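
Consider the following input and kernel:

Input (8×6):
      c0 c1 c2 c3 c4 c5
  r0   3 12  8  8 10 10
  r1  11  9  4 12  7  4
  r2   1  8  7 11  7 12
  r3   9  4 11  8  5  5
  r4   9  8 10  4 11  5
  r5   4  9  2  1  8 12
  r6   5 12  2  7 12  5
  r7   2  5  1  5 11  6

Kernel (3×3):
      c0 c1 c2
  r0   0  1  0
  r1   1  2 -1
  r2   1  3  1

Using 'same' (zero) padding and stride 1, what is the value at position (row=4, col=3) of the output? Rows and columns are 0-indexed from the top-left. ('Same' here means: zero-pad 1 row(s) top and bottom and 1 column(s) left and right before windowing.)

The receptive field on the zero-padded input at this output position is [11 8 5 / 10 4 11 / 2 1 8]. Elementwise product with the kernel and sum: 8·1 + 10·1 + 4·2 + 11·-1 + 2·1 + 1·3 + 8·1.

28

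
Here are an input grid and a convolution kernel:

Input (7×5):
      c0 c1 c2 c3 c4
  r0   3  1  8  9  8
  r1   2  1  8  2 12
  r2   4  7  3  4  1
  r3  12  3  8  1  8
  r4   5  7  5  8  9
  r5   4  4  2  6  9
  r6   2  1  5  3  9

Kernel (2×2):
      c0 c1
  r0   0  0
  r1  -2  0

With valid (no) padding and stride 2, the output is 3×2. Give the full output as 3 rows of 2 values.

Output[0,0]: The receptive field on the input at this output position is [3 1 / 2 1]. Elementwise product with the kernel and sum: 2·-2.
Output[0,1]: The receptive field on the input at this output position is [8 9 / 8 2]. Elementwise product with the kernel and sum: 8·-2.

-4 -16
-24 -16
-8 -4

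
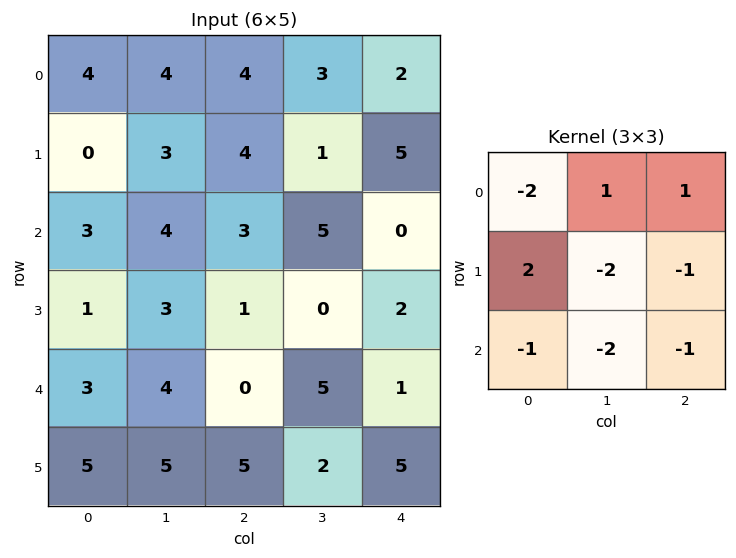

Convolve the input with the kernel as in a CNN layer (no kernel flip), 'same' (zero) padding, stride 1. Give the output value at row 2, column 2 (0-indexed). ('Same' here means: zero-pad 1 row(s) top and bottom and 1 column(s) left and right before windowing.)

The receptive field on the zero-padded input at this output position is [3 4 1 / 4 3 5 / 3 1 0]. Elementwise product with the kernel and sum: 3·-2 + 4·1 + 1·1 + 4·2 + 3·-2 + 5·-1 + 3·-1 + 1·-2 + 0·-1.

-9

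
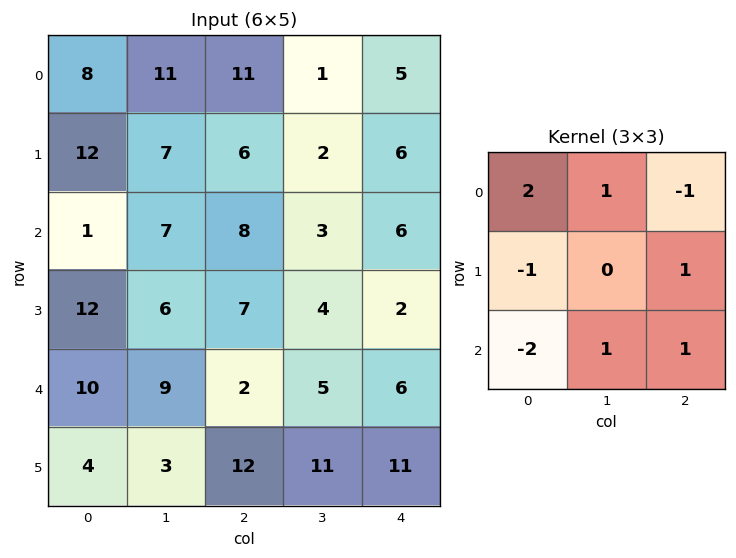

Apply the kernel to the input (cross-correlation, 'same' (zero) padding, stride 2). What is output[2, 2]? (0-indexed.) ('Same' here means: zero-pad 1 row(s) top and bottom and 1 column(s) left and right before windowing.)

-6

The receptive field on the zero-padded input at this output position is [4 2 0 / 5 6 0 / 11 11 0]. Elementwise product with the kernel and sum: 4·2 + 2·1 + 0·-1 + 5·-1 + 0·1 + 11·-2 + 11·1 + 0·1.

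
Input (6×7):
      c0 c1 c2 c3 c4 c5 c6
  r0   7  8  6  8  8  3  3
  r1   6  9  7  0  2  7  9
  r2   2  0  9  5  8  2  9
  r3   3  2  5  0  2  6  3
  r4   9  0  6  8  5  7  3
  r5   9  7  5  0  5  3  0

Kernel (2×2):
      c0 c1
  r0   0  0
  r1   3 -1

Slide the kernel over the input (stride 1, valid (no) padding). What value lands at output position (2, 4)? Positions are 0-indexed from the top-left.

0

The receptive field on the input at this output position is [8 2 / 2 6]. Elementwise product with the kernel and sum: 2·3 + 6·-1.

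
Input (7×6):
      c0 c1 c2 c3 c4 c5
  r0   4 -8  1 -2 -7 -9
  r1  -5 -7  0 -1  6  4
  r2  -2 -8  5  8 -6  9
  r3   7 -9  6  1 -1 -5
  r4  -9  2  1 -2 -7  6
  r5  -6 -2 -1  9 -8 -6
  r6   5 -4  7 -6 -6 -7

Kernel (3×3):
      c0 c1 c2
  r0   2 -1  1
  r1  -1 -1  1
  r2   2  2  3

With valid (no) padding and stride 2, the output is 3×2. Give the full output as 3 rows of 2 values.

24 12
6 -35
11 -35

Output[0,0]: The receptive field on the input at this output position is [4 -8 1 / -5 -7 0 / -2 -8 5]. Elementwise product with the kernel and sum: 4·2 + -8·-1 + 1·1 + -5·-1 + -7·-1 + 0·1 + -2·2 + -8·2 + 5·3.
Output[0,1]: The receptive field on the input at this output position is [1 -2 -7 / 0 -1 6 / 5 8 -6]. Elementwise product with the kernel and sum: 1·2 + -2·-1 + -7·1 + 0·-1 + -1·-1 + 6·1 + 5·2 + 8·2 + -6·3.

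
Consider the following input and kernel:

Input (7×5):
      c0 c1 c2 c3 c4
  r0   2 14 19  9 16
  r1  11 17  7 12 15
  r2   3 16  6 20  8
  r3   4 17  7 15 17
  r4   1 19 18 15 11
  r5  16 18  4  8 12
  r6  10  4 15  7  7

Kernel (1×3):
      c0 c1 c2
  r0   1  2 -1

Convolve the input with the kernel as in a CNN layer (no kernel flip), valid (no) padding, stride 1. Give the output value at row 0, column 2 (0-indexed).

The receptive field on the input at this output position is [19 9 16]. Elementwise product with the kernel and sum: 19·1 + 9·2 + 16·-1.

21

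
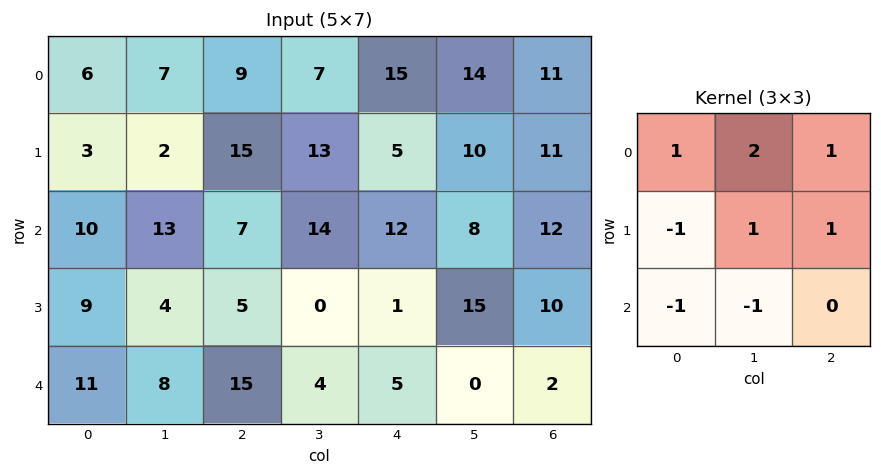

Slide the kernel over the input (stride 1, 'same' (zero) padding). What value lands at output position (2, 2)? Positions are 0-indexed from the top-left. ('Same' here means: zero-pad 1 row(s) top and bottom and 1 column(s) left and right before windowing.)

44

The receptive field on the zero-padded input at this output position is [2 15 13 / 13 7 14 / 4 5 0]. Elementwise product with the kernel and sum: 2·1 + 15·2 + 13·1 + 13·-1 + 7·1 + 14·1 + 4·-1 + 5·-1.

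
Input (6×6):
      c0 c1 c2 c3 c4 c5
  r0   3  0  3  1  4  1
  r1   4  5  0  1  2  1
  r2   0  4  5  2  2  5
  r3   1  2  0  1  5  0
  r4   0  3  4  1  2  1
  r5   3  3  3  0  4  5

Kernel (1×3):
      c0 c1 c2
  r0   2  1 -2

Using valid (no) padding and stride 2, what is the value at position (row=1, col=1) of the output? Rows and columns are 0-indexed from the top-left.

The receptive field on the input at this output position is [5 2 2]. Elementwise product with the kernel and sum: 5·2 + 2·1 + 2·-2.

8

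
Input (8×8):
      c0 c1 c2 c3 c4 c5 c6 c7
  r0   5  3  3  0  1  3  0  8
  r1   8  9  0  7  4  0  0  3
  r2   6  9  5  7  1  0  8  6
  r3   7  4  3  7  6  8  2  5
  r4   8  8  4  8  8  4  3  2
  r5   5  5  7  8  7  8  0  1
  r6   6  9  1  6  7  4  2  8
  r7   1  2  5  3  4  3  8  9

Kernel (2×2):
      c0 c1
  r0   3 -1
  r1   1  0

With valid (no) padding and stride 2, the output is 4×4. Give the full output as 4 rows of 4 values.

20 9 4 -8
16 11 9 20
21 11 27 7
10 2 21 6

Output[0,0]: The receptive field on the input at this output position is [5 3 / 8 9]. Elementwise product with the kernel and sum: 5·3 + 3·-1 + 8·1.
Output[0,1]: The receptive field on the input at this output position is [3 0 / 0 7]. Elementwise product with the kernel and sum: 3·3 + 0·-1 + 0·1.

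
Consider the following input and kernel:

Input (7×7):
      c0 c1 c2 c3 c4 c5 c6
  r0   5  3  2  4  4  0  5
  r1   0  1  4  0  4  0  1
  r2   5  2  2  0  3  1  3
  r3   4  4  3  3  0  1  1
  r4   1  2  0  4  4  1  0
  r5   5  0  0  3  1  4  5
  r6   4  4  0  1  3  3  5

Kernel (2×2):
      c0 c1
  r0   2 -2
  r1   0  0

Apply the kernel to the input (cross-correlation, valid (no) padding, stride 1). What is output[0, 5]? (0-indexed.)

The receptive field on the input at this output position is [0 5 / 0 1]. Elementwise product with the kernel and sum: 0·2 + 5·-2.

-10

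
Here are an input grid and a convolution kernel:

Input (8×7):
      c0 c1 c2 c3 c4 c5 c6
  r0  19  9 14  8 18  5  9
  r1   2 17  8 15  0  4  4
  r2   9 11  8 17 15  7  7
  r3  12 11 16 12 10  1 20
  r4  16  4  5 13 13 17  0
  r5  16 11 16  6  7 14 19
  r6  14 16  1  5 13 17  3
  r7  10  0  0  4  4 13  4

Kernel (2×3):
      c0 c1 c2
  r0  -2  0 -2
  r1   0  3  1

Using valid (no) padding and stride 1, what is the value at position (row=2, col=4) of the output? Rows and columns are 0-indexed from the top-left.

The receptive field on the input at this output position is [15 7 7 / 10 1 20]. Elementwise product with the kernel and sum: 15·-2 + 7·-2 + 1·3 + 20·1.

-21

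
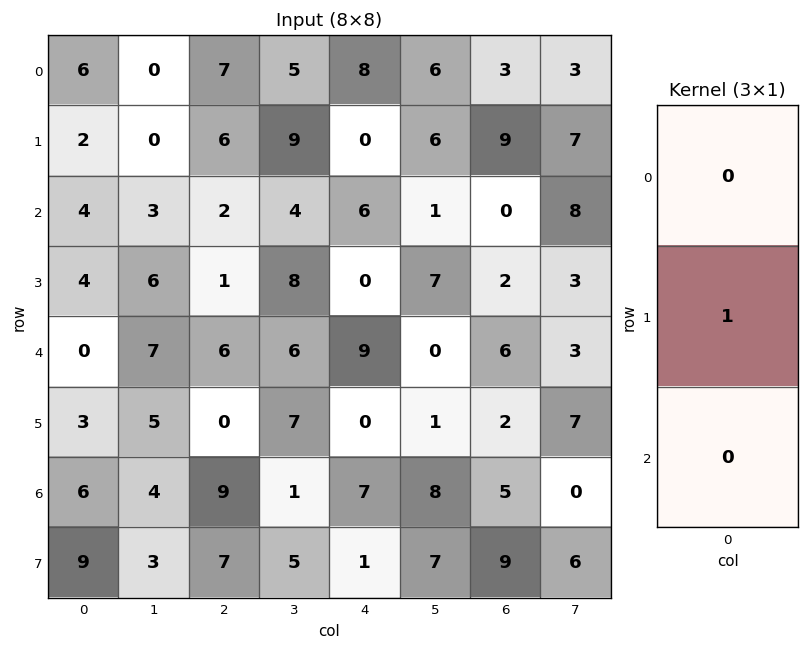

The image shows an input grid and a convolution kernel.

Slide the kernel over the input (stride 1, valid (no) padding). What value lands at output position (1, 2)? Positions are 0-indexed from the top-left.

2

The receptive field on the input at this output position is [6 / 2 / 1]. Elementwise product with the kernel and sum: 2·1.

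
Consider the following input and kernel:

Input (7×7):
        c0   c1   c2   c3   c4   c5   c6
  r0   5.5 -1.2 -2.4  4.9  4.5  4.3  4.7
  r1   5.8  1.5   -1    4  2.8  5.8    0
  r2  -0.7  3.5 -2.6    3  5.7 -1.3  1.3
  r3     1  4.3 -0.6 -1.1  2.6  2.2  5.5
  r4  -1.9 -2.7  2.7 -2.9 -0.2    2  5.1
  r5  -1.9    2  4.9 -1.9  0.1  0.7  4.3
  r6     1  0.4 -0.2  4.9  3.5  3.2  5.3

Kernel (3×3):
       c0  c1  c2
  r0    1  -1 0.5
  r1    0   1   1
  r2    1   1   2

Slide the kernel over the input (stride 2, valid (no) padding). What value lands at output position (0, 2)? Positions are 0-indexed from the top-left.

The receptive field on the input at this output position is [4.5 4.3 4.7 / 2.8 5.8 0 / 5.7 -1.3 1.3]. Elementwise product with the kernel and sum: 4.5·1 + 4.3·-1 + 4.7·0.5 + 5.8·1 + 0·1 + 5.7·1 + -1.3·1 + 1.3·2.

15.35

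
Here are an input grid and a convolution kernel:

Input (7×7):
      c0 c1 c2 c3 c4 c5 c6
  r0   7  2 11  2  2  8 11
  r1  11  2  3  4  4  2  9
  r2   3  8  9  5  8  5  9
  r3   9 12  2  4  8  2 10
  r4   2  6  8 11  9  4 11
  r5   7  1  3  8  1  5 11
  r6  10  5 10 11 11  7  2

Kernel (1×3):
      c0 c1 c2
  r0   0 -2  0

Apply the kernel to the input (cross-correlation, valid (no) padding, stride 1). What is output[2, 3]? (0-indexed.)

The receptive field on the input at this output position is [5 8 5]. Elementwise product with the kernel and sum: 8·-2.

-16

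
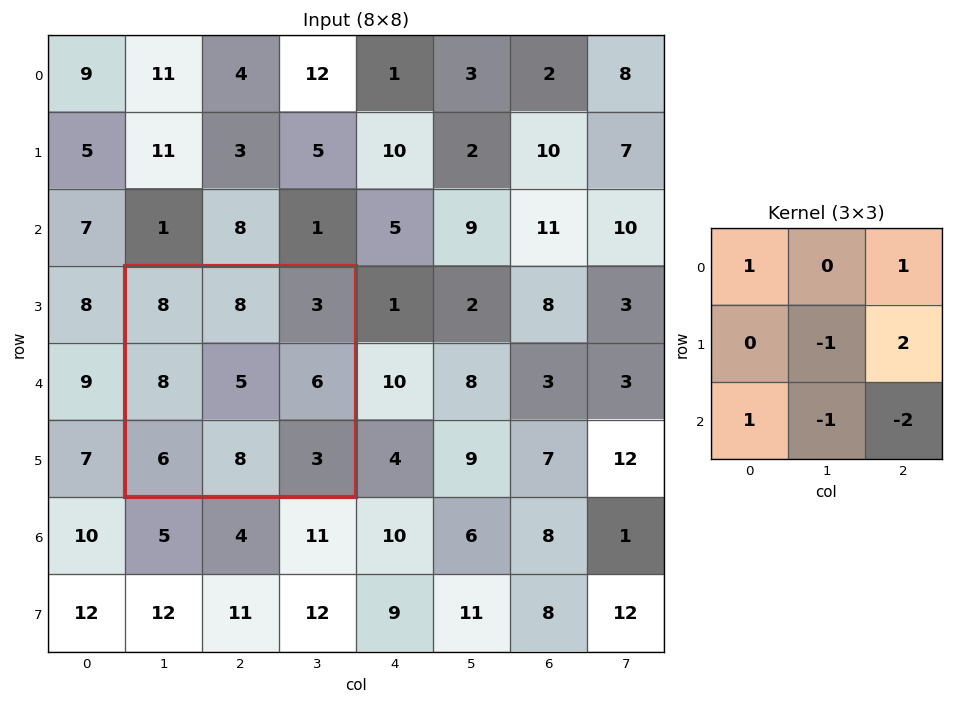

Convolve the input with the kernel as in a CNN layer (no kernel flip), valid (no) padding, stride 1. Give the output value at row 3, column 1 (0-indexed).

The receptive field on the input at this output position is [8 8 3 / 8 5 6 / 6 8 3]. Elementwise product with the kernel and sum: 8·1 + 3·1 + 5·-1 + 6·2 + 6·1 + 8·-1 + 3·-2.

10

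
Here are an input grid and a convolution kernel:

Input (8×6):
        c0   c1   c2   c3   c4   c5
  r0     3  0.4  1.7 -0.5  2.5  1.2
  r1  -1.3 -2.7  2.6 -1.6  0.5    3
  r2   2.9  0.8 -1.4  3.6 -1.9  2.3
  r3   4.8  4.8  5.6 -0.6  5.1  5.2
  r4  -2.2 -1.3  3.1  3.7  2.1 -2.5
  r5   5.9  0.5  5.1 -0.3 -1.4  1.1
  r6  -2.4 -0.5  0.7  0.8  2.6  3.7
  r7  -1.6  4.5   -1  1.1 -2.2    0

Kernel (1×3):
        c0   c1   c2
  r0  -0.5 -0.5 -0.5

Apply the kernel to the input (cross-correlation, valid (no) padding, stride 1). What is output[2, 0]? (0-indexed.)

The receptive field on the input at this output position is [2.9 0.8 -1.4]. Elementwise product with the kernel and sum: 2.9·-0.5 + 0.8·-0.5 + -1.4·-0.5.

-1.15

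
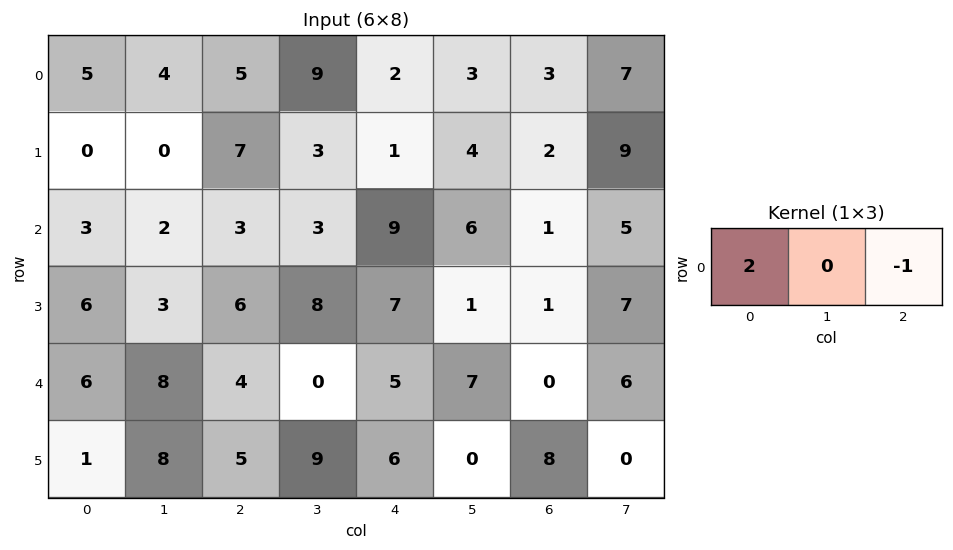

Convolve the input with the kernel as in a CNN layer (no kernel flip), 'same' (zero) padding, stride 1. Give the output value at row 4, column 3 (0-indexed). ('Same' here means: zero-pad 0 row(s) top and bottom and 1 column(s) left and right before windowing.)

The receptive field on the zero-padded input at this output position is [4 0 5]. Elementwise product with the kernel and sum: 4·2 + 5·-1.

3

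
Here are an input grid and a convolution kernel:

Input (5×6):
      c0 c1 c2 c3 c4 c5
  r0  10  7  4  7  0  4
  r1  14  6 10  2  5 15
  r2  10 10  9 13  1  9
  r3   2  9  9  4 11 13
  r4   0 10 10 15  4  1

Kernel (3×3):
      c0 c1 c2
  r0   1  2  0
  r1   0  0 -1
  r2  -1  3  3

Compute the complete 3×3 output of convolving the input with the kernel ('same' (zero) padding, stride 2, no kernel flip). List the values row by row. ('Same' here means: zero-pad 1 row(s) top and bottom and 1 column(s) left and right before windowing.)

Output[0,0]: The receptive field on the zero-padded input at this output position is [0 0 0 / 0 10 7 / 0 14 6]. Elementwise product with the kernel and sum: 0·1 + 0·2 + 7·-1 + 0·-1 + 14·3 + 6·3.
Output[0,1]: The receptive field on the zero-padded input at this output position is [0 0 0 / 7 4 7 / 6 10 2]. Elementwise product with the kernel and sum: 0·1 + 0·2 + 7·-1 + 6·-1 + 10·3 + 2·3.

53 23 54
51 43 71
-6 12 25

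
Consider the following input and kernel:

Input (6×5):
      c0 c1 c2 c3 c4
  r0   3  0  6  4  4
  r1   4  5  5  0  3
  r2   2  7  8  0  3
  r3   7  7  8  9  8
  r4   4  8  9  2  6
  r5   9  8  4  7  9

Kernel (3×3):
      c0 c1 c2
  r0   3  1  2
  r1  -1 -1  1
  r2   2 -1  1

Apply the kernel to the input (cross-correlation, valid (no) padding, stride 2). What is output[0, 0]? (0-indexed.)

22

The receptive field on the input at this output position is [3 0 6 / 4 5 5 / 2 7 8]. Elementwise product with the kernel and sum: 3·3 + 0·1 + 6·2 + 4·-1 + 5·-1 + 5·1 + 2·2 + 7·-1 + 8·1.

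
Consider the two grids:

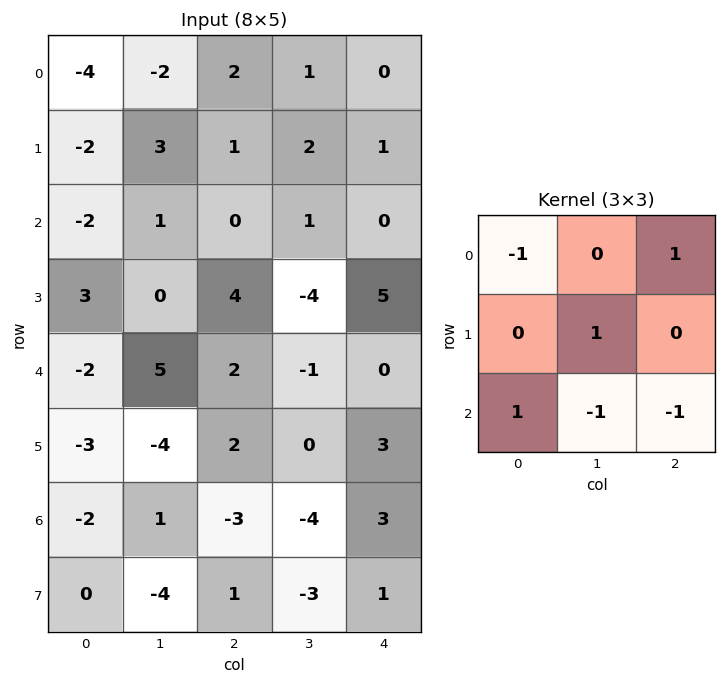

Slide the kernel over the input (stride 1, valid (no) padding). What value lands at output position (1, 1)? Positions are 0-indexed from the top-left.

-1

The receptive field on the input at this output position is [3 1 2 / 1 0 1 / 0 4 -4]. Elementwise product with the kernel and sum: 3·-1 + 2·1 + 0·1 + 0·1 + 4·-1 + -4·-1.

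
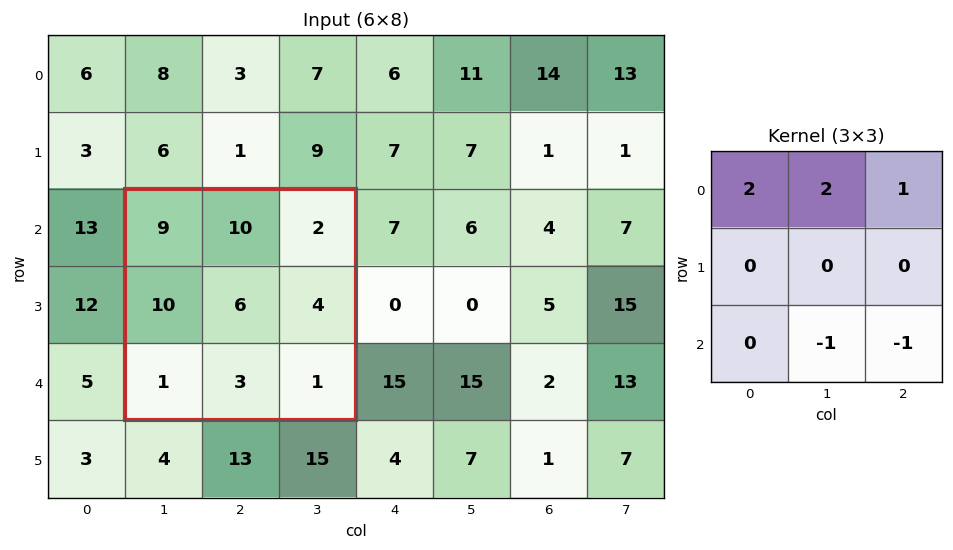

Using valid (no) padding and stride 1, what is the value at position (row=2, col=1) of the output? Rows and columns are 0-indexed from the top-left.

The receptive field on the input at this output position is [9 10 2 / 10 6 4 / 1 3 1]. Elementwise product with the kernel and sum: 9·2 + 10·2 + 2·1 + 3·-1 + 1·-1.

36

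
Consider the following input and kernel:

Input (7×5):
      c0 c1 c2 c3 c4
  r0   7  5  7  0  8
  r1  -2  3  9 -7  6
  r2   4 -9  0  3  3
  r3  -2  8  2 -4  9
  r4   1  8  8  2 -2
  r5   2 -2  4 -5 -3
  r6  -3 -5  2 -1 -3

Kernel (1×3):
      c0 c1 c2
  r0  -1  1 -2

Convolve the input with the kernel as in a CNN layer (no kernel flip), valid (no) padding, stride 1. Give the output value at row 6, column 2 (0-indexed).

3

The receptive field on the input at this output position is [2 -1 -3]. Elementwise product with the kernel and sum: 2·-1 + -1·1 + -3·-2.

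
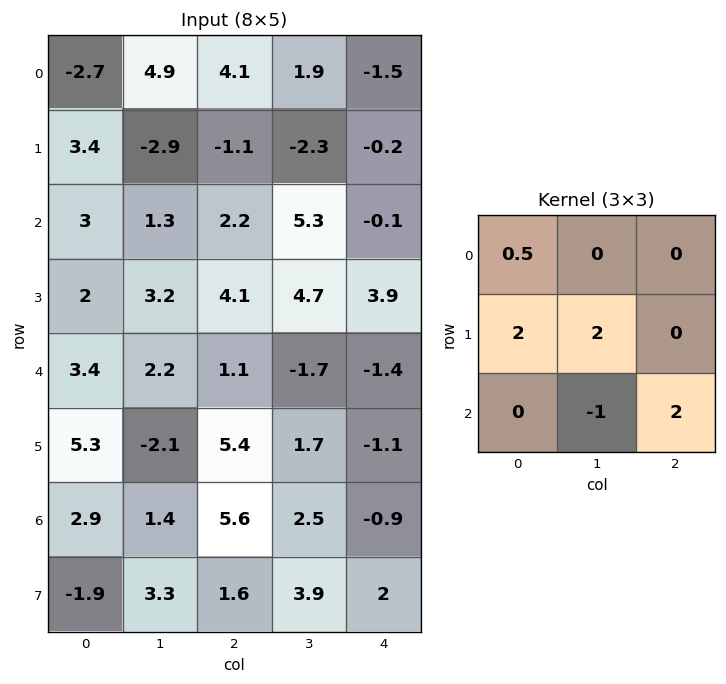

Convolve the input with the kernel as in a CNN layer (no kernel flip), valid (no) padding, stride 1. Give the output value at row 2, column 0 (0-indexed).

11.9

The receptive field on the input at this output position is [3 1.3 2.2 / 2 3.2 4.1 / 3.4 2.2 1.1]. Elementwise product with the kernel and sum: 3·0.5 + 2·2 + 3.2·2 + 2.2·-1 + 1.1·2.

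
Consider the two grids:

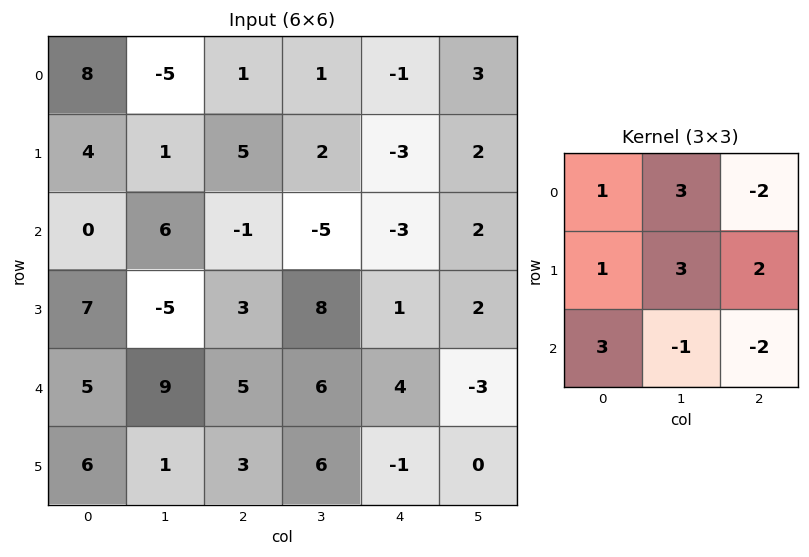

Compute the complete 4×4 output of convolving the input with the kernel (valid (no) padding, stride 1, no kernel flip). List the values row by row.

4 45 19 -27
33 -29 -6 -2
14 43 20 17
39 12 61 38

Output[0,0]: The receptive field on the input at this output position is [8 -5 1 / 4 1 5 / 0 6 -1]. Elementwise product with the kernel and sum: 8·1 + -5·3 + 1·-2 + 4·1 + 1·3 + 5·2 + 0·3 + 6·-1 + -1·-2.
Output[0,1]: The receptive field on the input at this output position is [-5 1 1 / 1 5 2 / 6 -1 -5]. Elementwise product with the kernel and sum: -5·1 + 1·3 + 1·-2 + 1·1 + 5·3 + 2·2 + 6·3 + -1·-1 + -5·-2.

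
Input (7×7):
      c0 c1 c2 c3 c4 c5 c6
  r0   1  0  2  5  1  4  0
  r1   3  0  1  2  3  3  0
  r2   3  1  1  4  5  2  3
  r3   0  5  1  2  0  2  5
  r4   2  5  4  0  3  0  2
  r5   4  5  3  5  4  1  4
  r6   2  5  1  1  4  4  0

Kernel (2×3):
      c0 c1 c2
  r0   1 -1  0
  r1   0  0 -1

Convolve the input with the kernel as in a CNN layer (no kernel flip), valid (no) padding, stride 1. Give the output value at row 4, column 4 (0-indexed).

The receptive field on the input at this output position is [3 0 2 / 4 1 4]. Elementwise product with the kernel and sum: 3·1 + 0·-1 + 4·-1.

-1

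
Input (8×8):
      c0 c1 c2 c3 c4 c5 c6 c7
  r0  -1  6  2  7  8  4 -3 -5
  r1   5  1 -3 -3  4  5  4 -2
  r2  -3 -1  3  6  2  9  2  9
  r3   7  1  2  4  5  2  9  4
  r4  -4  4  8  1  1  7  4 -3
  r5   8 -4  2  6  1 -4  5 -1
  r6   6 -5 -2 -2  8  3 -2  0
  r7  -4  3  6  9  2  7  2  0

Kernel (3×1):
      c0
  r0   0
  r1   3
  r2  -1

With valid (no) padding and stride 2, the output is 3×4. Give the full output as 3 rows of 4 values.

18 -12 10 10
25 -2 14 23
18 8 -5 17

Output[0,0]: The receptive field on the input at this output position is [-1 / 5 / -3]. Elementwise product with the kernel and sum: 5·3 + -3·-1.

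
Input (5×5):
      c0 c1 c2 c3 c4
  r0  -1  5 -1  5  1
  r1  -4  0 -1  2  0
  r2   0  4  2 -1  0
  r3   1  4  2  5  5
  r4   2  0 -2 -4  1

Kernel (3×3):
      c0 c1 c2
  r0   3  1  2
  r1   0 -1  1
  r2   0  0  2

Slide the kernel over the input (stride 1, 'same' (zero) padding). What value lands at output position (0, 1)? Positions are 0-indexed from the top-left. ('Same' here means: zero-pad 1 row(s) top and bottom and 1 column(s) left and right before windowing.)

-8

The receptive field on the zero-padded input at this output position is [0 0 0 / -1 5 -1 / -4 0 -1]. Elementwise product with the kernel and sum: 0·3 + 0·1 + 0·2 + 5·-1 + -1·1 + -1·2.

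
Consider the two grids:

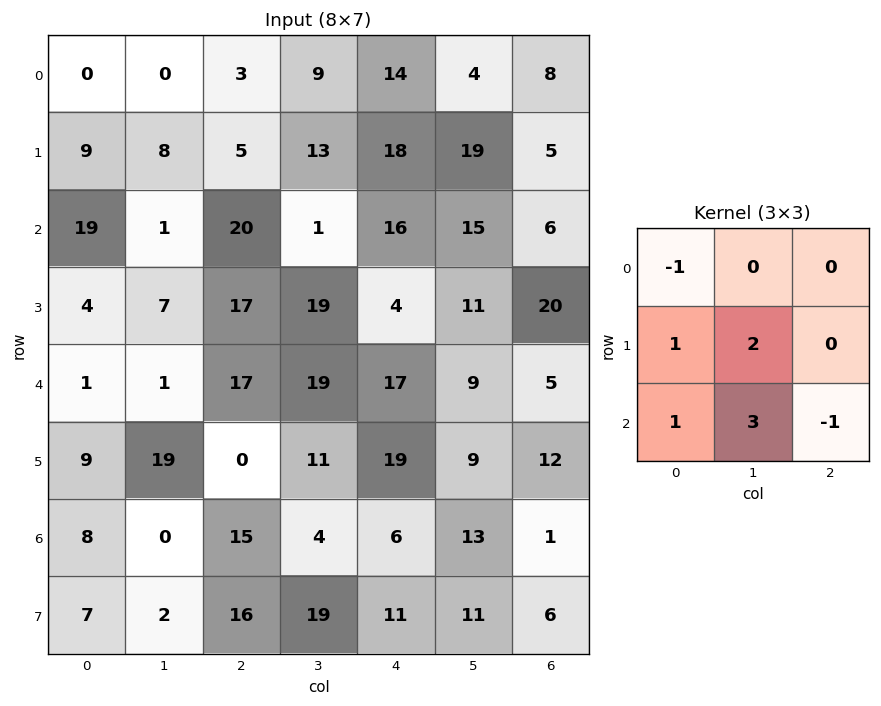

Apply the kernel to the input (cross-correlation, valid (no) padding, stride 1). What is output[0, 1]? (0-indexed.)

78

The receptive field on the input at this output position is [0 3 9 / 8 5 13 / 1 20 1]. Elementwise product with the kernel and sum: 0·-1 + 8·1 + 5·2 + 1·1 + 20·3 + 1·-1.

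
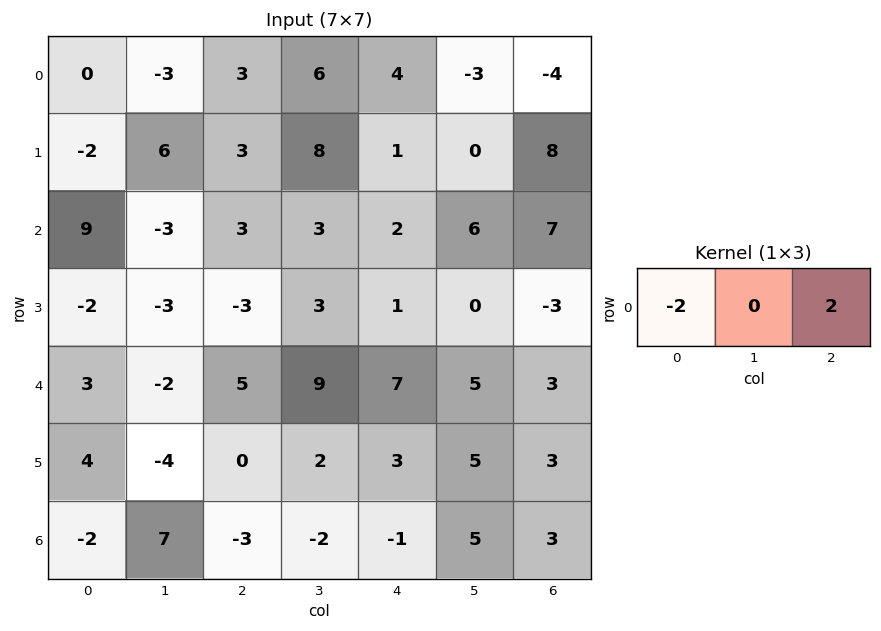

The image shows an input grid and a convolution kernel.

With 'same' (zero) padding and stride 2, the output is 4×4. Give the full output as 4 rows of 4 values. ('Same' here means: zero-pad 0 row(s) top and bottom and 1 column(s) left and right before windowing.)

-6 18 -18 6
-6 12 6 -12
-4 22 -8 -10
14 -18 14 -10

Output[0,0]: The receptive field on the zero-padded input at this output position is [0 0 -3]. Elementwise product with the kernel and sum: 0·-2 + -3·2.
Output[0,1]: The receptive field on the zero-padded input at this output position is [-3 3 6]. Elementwise product with the kernel and sum: -3·-2 + 6·2.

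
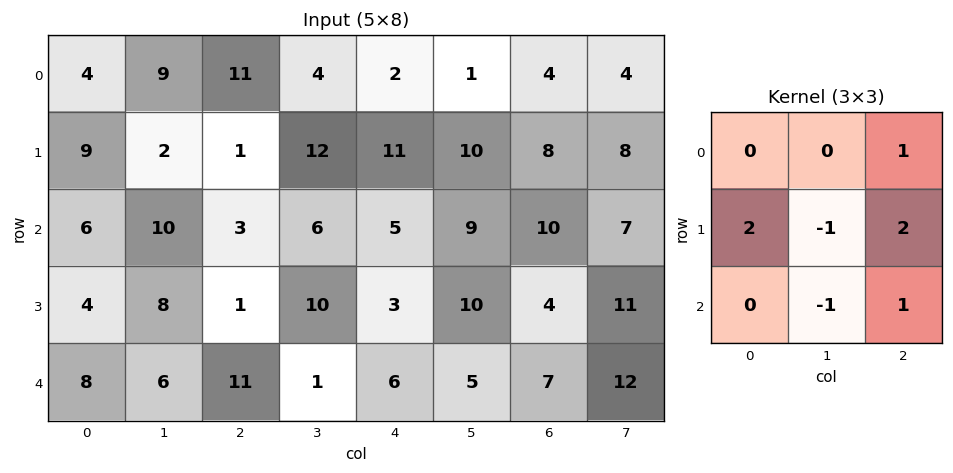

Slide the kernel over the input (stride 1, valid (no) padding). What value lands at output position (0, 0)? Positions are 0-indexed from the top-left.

The receptive field on the input at this output position is [4 9 11 / 9 2 1 / 6 10 3]. Elementwise product with the kernel and sum: 11·1 + 9·2 + 2·-1 + 1·2 + 10·-1 + 3·1.

22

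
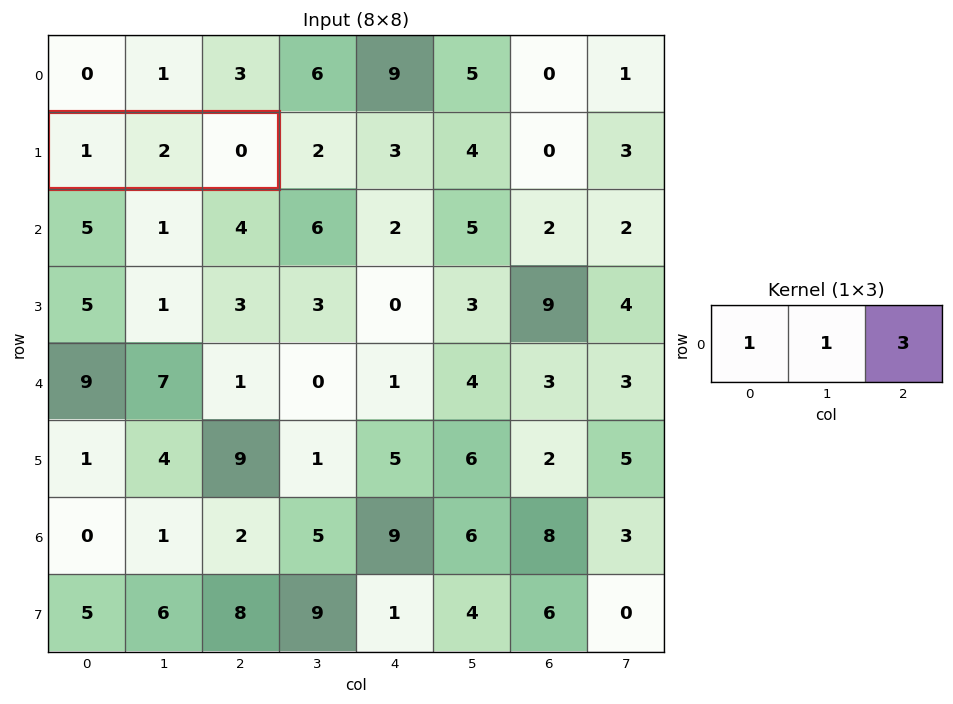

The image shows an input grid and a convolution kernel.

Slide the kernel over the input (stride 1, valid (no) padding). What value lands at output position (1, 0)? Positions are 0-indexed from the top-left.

The receptive field on the input at this output position is [1 2 0]. Elementwise product with the kernel and sum: 1·1 + 2·1 + 0·3.

3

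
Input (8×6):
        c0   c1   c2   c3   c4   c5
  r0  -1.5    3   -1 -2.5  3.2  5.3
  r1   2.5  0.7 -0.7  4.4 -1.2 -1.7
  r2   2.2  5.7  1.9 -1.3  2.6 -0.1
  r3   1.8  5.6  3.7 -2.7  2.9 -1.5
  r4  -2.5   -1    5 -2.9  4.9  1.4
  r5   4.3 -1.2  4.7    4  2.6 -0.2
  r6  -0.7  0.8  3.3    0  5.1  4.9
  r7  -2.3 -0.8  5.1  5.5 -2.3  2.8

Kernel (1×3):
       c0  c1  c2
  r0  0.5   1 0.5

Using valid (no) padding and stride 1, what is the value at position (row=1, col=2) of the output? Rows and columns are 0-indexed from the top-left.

The receptive field on the input at this output position is [-0.7 4.4 -1.2]. Elementwise product with the kernel and sum: -0.7·0.5 + 4.4·1 + -1.2·0.5.

3.45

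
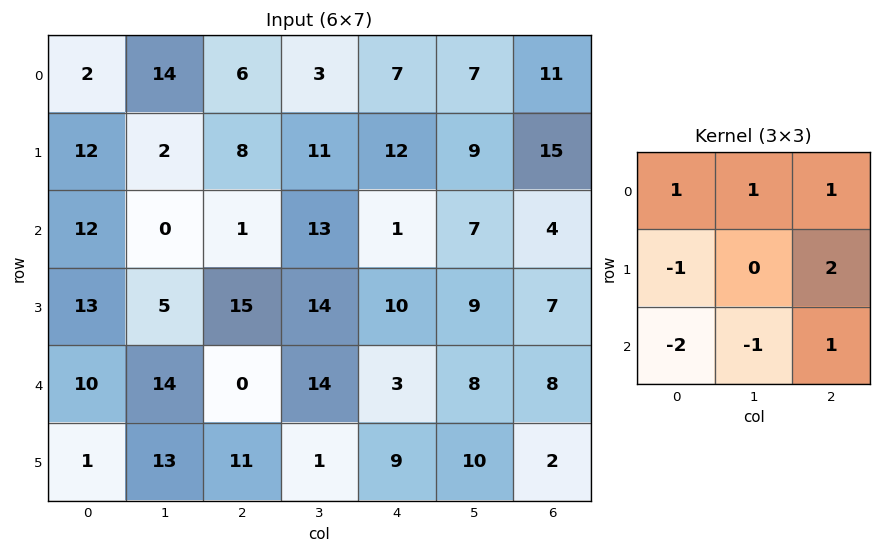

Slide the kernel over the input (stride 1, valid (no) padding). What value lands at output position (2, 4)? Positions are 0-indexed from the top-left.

10

The receptive field on the input at this output position is [1 7 4 / 10 9 7 / 3 8 8]. Elementwise product with the kernel and sum: 1·1 + 7·1 + 4·1 + 10·-1 + 7·2 + 3·-2 + 8·-1 + 8·1.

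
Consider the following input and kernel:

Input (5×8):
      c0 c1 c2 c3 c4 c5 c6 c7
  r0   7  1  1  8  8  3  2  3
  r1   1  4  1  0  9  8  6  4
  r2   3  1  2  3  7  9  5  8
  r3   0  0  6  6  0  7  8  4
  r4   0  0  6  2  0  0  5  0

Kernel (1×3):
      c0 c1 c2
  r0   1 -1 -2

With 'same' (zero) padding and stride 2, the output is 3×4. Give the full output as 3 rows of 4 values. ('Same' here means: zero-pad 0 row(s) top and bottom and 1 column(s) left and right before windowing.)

Output[0,0]: The receptive field on the zero-padded input at this output position is [0 7 1]. Elementwise product with the kernel and sum: 0·1 + 7·-1 + 1·-2.

-9 -16 -6 -5
-5 -7 -22 -12
0 -10 2 -5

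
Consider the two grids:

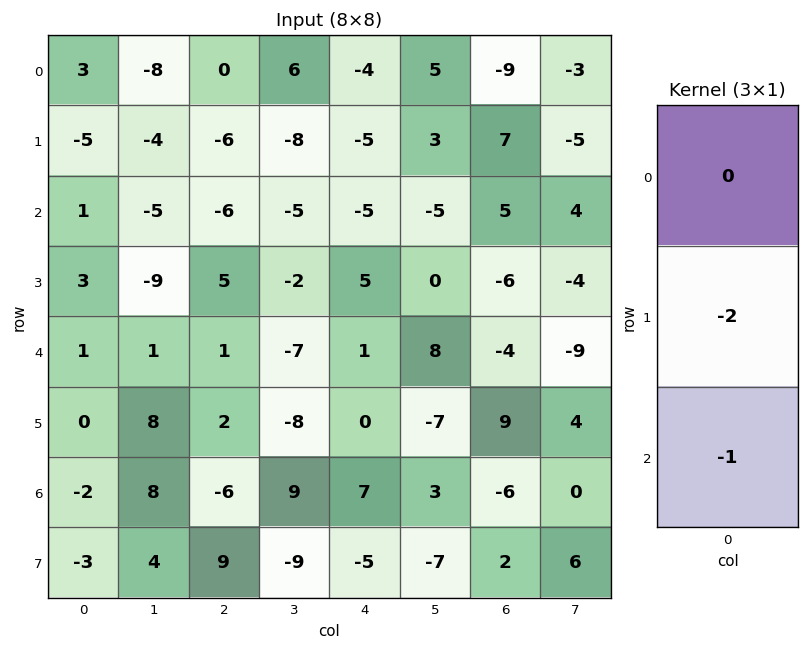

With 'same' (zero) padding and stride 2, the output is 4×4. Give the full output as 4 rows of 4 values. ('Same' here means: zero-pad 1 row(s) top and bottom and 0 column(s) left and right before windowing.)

Output[0,0]: The receptive field on the zero-padded input at this output position is [0 / 3 / -5]. Elementwise product with the kernel and sum: 3·-2 + -5·-1.

-1 6 13 11
-5 7 5 -4
-2 -4 -2 -1
7 3 -9 10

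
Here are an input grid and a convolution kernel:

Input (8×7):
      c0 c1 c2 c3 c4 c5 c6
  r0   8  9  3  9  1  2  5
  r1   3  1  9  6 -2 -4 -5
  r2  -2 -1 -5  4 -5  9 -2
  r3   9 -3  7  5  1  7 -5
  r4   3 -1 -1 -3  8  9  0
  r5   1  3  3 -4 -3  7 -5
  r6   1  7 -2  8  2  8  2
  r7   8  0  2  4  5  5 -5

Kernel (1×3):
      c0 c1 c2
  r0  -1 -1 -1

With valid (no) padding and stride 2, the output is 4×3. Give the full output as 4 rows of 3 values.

Output[0,0]: The receptive field on the input at this output position is [8 9 3]. Elementwise product with the kernel and sum: 8·-1 + 9·-1 + 3·-1.

-20 -13 -8
8 6 -2
-1 -4 -17
-6 -8 -12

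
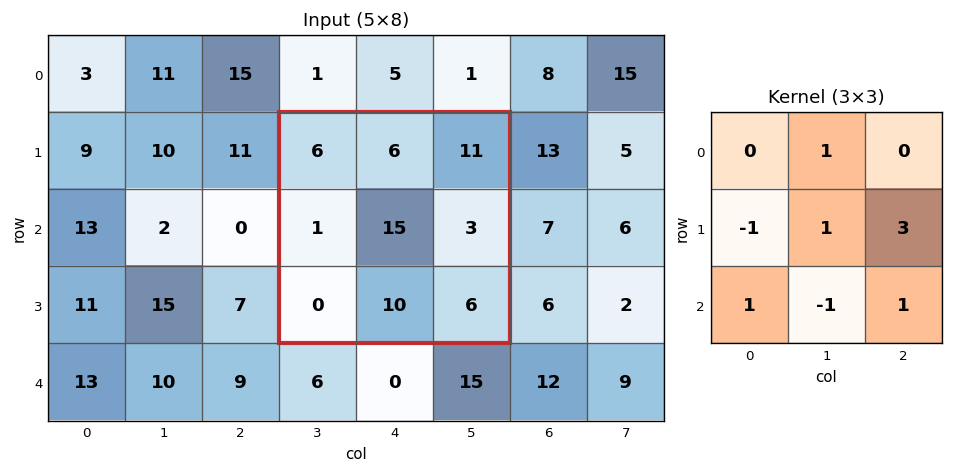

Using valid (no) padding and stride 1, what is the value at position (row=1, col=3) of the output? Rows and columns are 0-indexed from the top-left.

The receptive field on the input at this output position is [6 6 11 / 1 15 3 / 0 10 6]. Elementwise product with the kernel and sum: 6·1 + 1·-1 + 15·1 + 3·3 + 0·1 + 10·-1 + 6·1.

25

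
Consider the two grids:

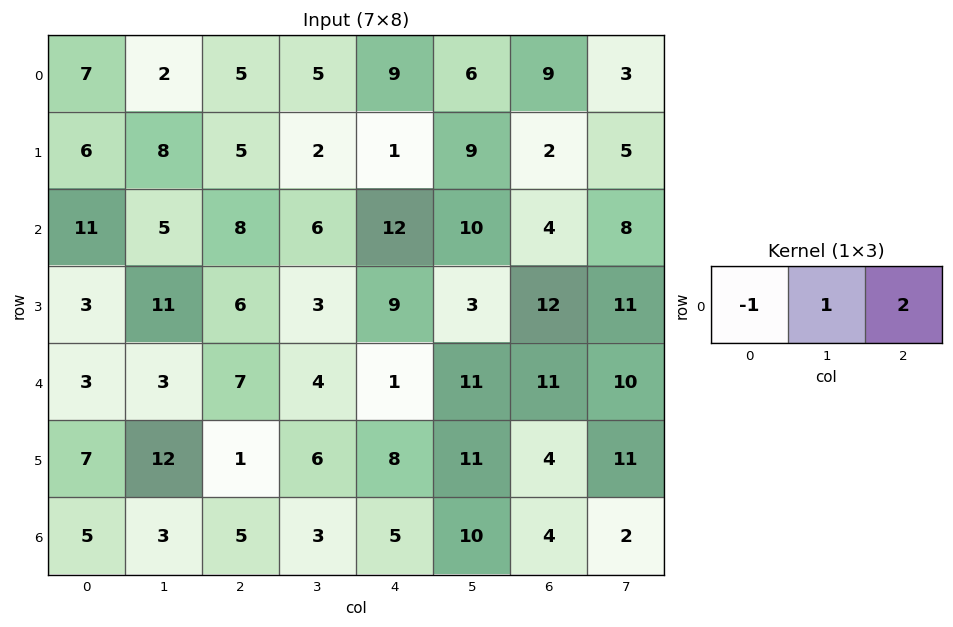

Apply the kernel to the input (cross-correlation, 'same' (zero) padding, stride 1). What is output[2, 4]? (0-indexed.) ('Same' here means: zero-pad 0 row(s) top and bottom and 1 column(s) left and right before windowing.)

26

The receptive field on the zero-padded input at this output position is [6 12 10]. Elementwise product with the kernel and sum: 6·-1 + 12·1 + 10·2.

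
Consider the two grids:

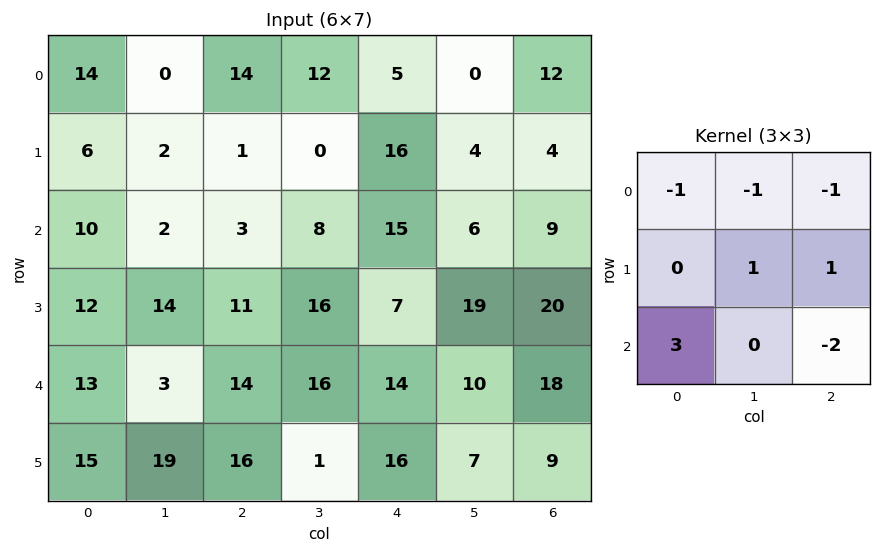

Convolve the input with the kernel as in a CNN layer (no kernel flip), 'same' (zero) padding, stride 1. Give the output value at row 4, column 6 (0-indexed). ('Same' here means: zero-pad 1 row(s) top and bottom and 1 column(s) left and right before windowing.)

0

The receptive field on the zero-padded input at this output position is [19 20 0 / 10 18 0 / 7 9 0]. Elementwise product with the kernel and sum: 19·-1 + 20·-1 + 0·-1 + 18·1 + 0·1 + 7·3 + 0·-2.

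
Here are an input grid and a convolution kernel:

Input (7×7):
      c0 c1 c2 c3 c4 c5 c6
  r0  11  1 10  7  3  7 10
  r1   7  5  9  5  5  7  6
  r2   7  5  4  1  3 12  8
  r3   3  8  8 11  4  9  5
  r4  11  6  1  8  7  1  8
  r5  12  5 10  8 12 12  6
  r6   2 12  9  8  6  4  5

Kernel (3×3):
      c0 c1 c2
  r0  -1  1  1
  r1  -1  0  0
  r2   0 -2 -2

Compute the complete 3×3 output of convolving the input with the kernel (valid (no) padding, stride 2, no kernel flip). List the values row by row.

Output[0,0]: The receptive field on the input at this output position is [11 1 10 / 7 5 9 / 7 5 4]. Elementwise product with the kernel and sum: 11·-1 + 1·1 + 10·1 + 7·-1 + 5·-2 + 4·-2.
Output[0,1]: The receptive field on the input at this output position is [10 7 3 / 9 5 5 / 4 1 3]. Elementwise product with the kernel and sum: 10·-1 + 7·1 + 3·1 + 9·-1 + 1·-2 + 3·-2.

-25 -17 -31
-15 -38 -5
-58 -24 -28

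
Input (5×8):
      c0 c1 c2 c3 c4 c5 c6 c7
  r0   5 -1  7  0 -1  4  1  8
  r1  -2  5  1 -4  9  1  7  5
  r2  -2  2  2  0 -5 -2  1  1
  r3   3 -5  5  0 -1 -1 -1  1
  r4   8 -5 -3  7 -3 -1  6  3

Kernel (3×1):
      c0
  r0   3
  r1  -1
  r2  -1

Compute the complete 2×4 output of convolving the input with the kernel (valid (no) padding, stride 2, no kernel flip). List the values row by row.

19 18 -7 -5
-17 4 -11 -2

Output[0,0]: The receptive field on the input at this output position is [5 / -2 / -2]. Elementwise product with the kernel and sum: 5·3 + -2·-1 + -2·-1.
Output[0,1]: The receptive field on the input at this output position is [7 / 1 / 2]. Elementwise product with the kernel and sum: 7·3 + 1·-1 + 2·-1.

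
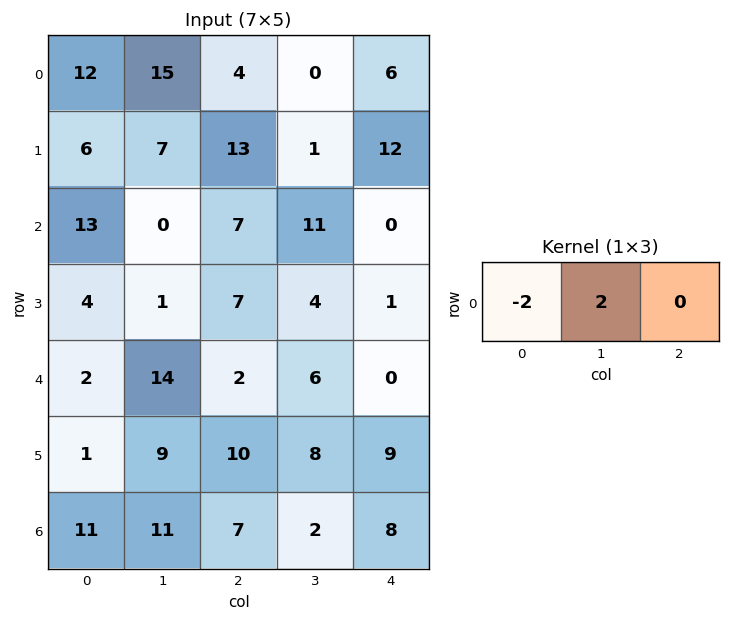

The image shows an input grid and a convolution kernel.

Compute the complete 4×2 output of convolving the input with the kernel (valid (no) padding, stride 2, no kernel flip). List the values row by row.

Output[0,0]: The receptive field on the input at this output position is [12 15 4]. Elementwise product with the kernel and sum: 12·-2 + 15·2.
Output[0,1]: The receptive field on the input at this output position is [4 0 6]. Elementwise product with the kernel and sum: 4·-2 + 0·2.

6 -8
-26 8
24 8
0 -10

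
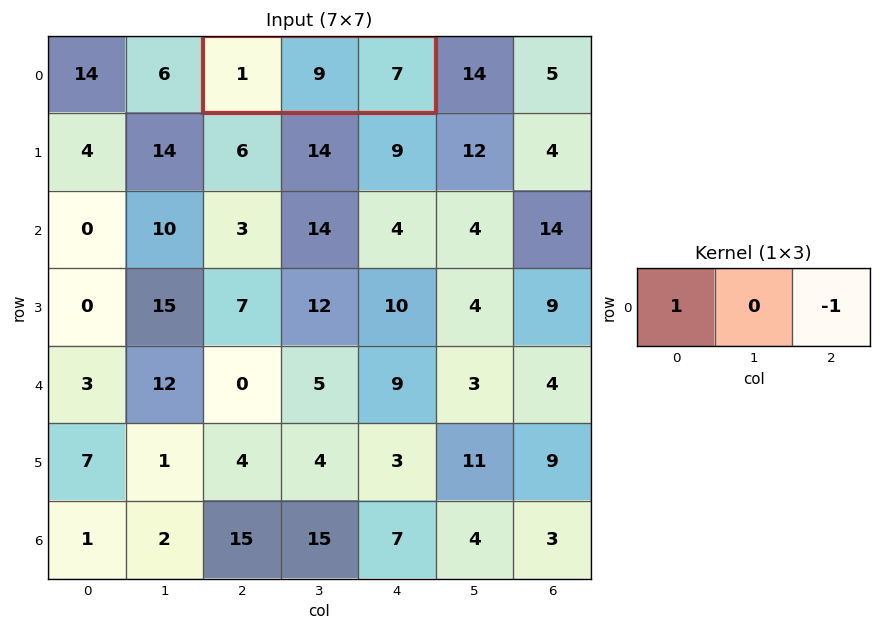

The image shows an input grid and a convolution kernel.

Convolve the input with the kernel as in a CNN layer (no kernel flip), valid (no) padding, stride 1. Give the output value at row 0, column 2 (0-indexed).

-6

The receptive field on the input at this output position is [1 9 7]. Elementwise product with the kernel and sum: 1·1 + 7·-1.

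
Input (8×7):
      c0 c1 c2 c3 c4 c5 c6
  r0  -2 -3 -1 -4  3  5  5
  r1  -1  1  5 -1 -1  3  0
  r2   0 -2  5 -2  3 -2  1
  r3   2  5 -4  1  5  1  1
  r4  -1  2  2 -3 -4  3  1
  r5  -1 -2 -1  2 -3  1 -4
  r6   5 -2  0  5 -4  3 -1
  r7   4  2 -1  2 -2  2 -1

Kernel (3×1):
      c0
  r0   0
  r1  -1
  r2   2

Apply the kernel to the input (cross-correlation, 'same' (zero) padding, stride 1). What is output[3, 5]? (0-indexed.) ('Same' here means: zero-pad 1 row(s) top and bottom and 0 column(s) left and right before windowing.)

The receptive field on the zero-padded input at this output position is [-2 / 1 / 3]. Elementwise product with the kernel and sum: 1·-1 + 3·2.

5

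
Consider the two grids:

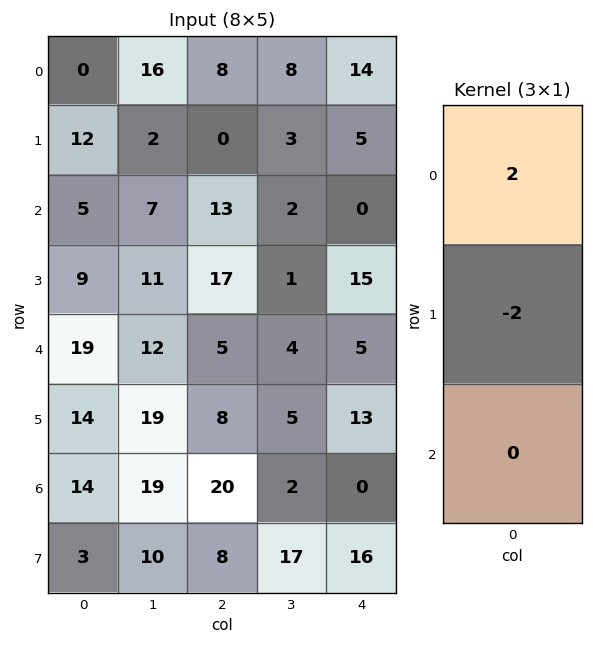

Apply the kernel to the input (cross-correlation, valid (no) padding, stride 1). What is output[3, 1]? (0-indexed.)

-2

The receptive field on the input at this output position is [11 / 12 / 19]. Elementwise product with the kernel and sum: 11·2 + 12·-2.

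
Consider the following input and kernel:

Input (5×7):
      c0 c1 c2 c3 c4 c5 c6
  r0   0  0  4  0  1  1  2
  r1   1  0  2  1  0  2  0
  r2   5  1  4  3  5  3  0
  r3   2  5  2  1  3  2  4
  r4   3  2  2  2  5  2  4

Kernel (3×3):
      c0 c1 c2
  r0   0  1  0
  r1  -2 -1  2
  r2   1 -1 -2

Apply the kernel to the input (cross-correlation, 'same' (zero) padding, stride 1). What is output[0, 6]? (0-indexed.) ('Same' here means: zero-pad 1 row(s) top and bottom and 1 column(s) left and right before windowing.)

The receptive field on the zero-padded input at this output position is [0 0 0 / 1 2 0 / 2 0 0]. Elementwise product with the kernel and sum: 0·1 + 1·-2 + 2·-1 + 0·2 + 2·1 + 0·-1 + 0·-2.

-2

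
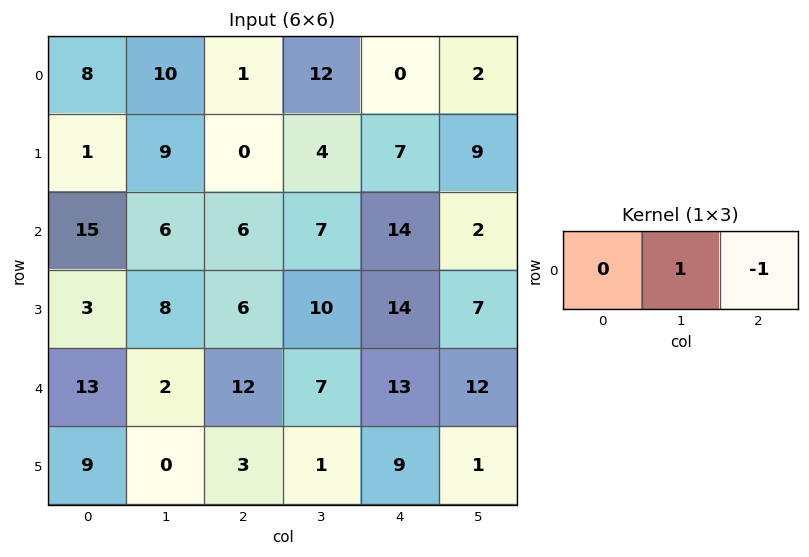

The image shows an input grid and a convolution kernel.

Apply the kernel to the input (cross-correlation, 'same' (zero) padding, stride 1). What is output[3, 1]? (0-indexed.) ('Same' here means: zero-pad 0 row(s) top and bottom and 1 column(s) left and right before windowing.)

2

The receptive field on the zero-padded input at this output position is [3 8 6]. Elementwise product with the kernel and sum: 8·1 + 6·-1.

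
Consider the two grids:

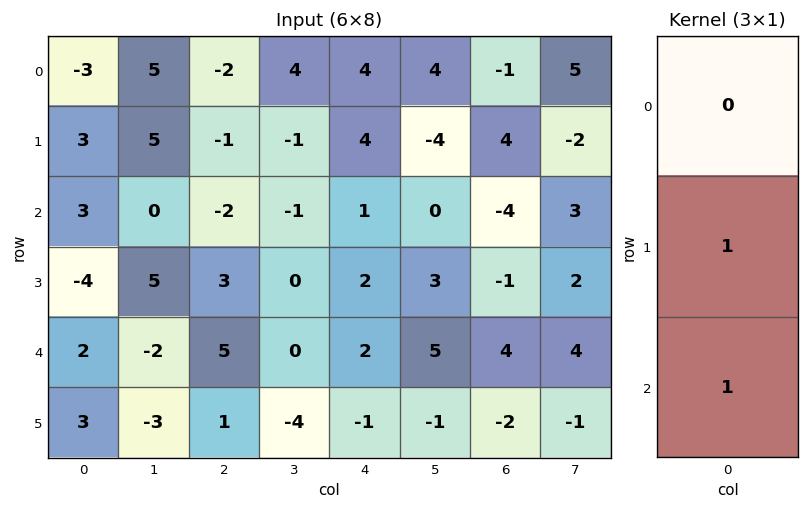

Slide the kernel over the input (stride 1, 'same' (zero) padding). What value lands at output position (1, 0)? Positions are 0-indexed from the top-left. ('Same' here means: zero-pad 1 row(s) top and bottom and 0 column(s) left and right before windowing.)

The receptive field on the zero-padded input at this output position is [-3 / 3 / 3]. Elementwise product with the kernel and sum: 3·1 + 3·1.

6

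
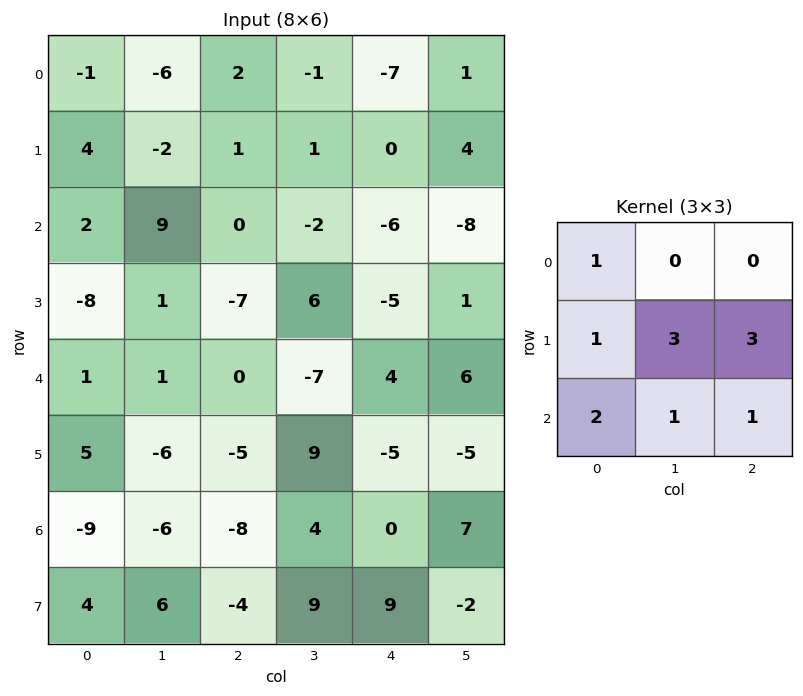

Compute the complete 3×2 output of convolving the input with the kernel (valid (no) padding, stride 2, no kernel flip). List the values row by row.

13 -2
-21 -7
-59 -5

Output[0,0]: The receptive field on the input at this output position is [-1 -6 2 / 4 -2 1 / 2 9 0]. Elementwise product with the kernel and sum: -1·1 + 4·1 + -2·3 + 1·3 + 2·2 + 9·1 + 0·1.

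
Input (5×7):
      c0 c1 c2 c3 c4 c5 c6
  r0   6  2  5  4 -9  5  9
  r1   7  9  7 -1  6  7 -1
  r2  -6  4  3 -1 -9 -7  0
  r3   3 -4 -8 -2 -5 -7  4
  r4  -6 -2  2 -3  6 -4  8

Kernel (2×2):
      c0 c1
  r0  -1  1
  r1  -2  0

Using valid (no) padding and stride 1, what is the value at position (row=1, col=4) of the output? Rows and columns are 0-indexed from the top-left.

19

The receptive field on the input at this output position is [6 7 / -9 -7]. Elementwise product with the kernel and sum: 6·-1 + 7·1 + -9·-2.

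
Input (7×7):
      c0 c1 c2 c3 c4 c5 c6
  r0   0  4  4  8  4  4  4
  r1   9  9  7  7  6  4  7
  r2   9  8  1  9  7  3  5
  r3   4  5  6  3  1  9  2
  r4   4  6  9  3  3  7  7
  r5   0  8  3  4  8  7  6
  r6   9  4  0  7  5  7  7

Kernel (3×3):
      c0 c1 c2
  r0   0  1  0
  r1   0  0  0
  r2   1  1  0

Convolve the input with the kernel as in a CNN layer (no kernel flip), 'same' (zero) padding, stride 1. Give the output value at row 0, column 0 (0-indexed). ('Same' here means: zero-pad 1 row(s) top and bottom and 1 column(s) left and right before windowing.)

9

The receptive field on the zero-padded input at this output position is [0 0 0 / 0 0 4 / 0 9 9]. Elementwise product with the kernel and sum: 0·1 + 0·1 + 9·1.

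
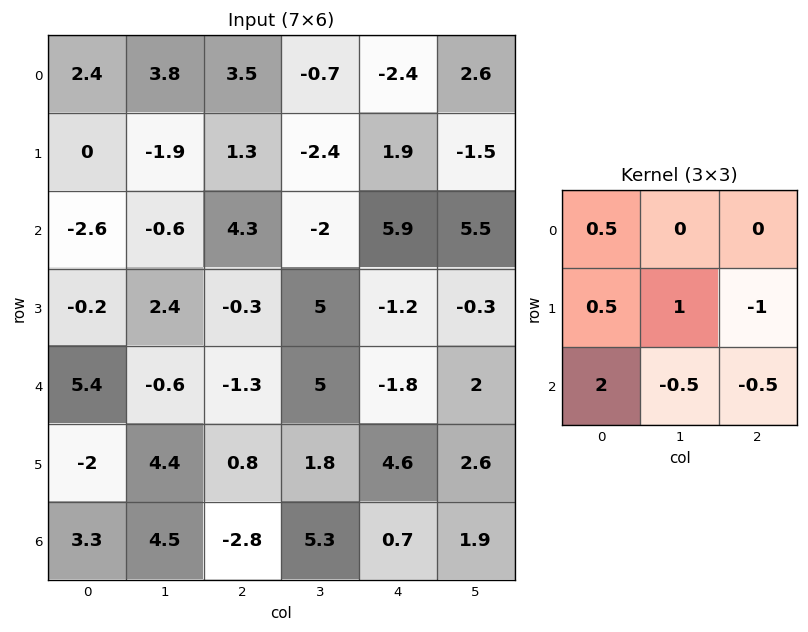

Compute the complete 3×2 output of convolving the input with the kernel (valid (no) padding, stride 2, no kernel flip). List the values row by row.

Output[0,0]: The receptive field on the input at this output position is [2.4 3.8 3.5 / 0 -1.9 1.3 / -2.6 -0.6 4.3]. Elementwise product with the kernel and sum: 2.4·0.5 + 0·0.5 + -1.9·1 + 1.3·-1 + -2.6·2 + -0.6·-0.5 + 4.3·-0.5.
Output[0,1]: The receptive field on the input at this output position is [3.5 -0.7 -2.4 / 1.3 -2.4 1.9 / 4.3 -2 5.9]. Elementwise product with the kernel and sum: 3.5·0.5 + 1.3·0.5 + -2.4·1 + 1.9·-1 + 4.3·2 + -2·-0.5 + 5.9·-0.5.

-9.05 4.75
13.05 4
11.05 -11.65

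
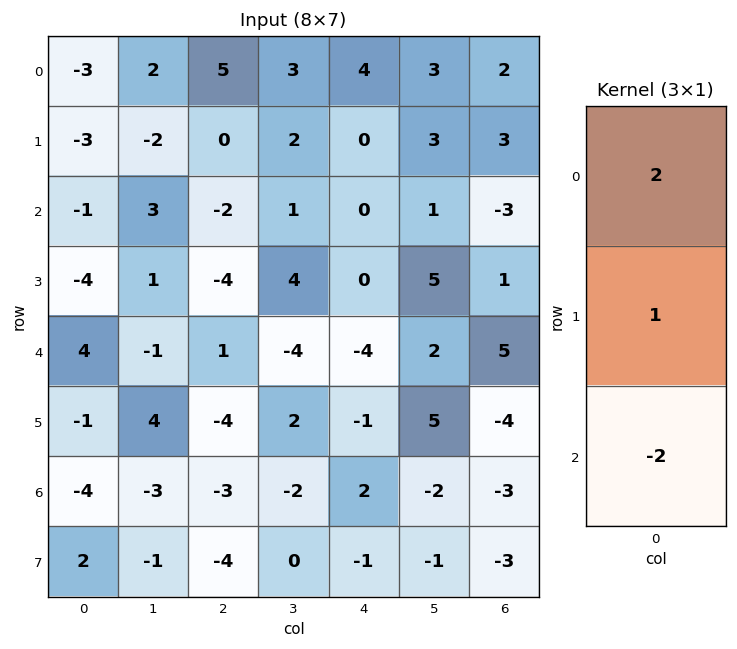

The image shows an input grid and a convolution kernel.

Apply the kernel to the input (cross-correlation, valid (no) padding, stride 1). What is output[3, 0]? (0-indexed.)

The receptive field on the input at this output position is [-4 / 4 / -1]. Elementwise product with the kernel and sum: -4·2 + 4·1 + -1·-2.

-2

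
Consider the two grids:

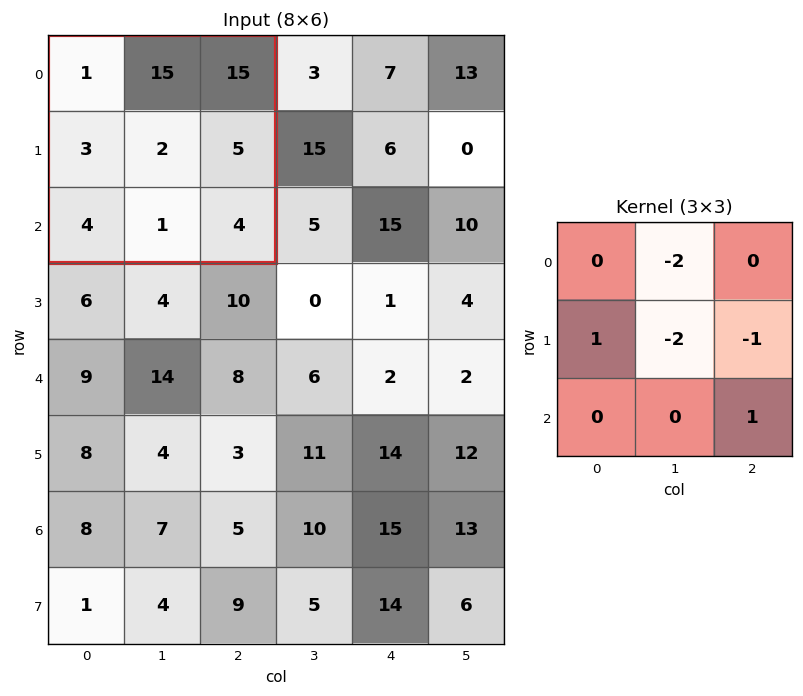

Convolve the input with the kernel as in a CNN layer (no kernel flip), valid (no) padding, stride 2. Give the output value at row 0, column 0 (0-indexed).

The receptive field on the input at this output position is [1 15 15 / 3 2 5 / 4 1 4]. Elementwise product with the kernel and sum: 15·-2 + 3·1 + 2·-2 + 5·-1 + 4·1.

-32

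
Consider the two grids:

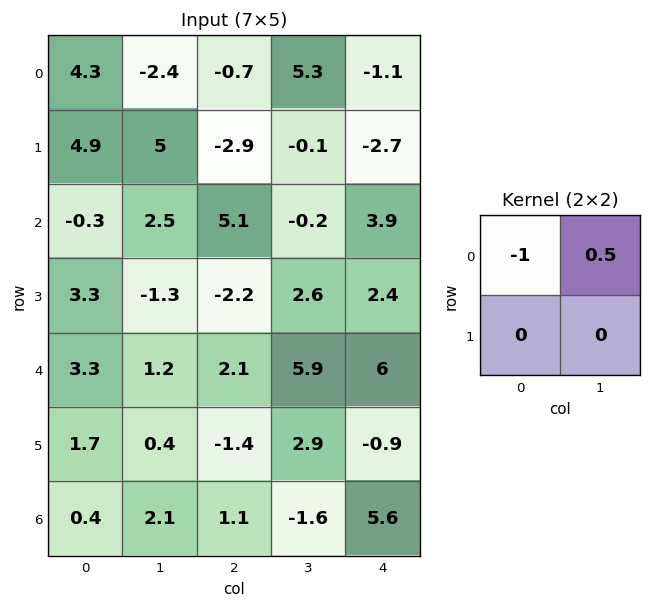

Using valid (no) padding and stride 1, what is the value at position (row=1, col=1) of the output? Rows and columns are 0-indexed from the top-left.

-6.45

The receptive field on the input at this output position is [5 -2.9 / 2.5 5.1]. Elementwise product with the kernel and sum: 5·-1 + -2.9·0.5.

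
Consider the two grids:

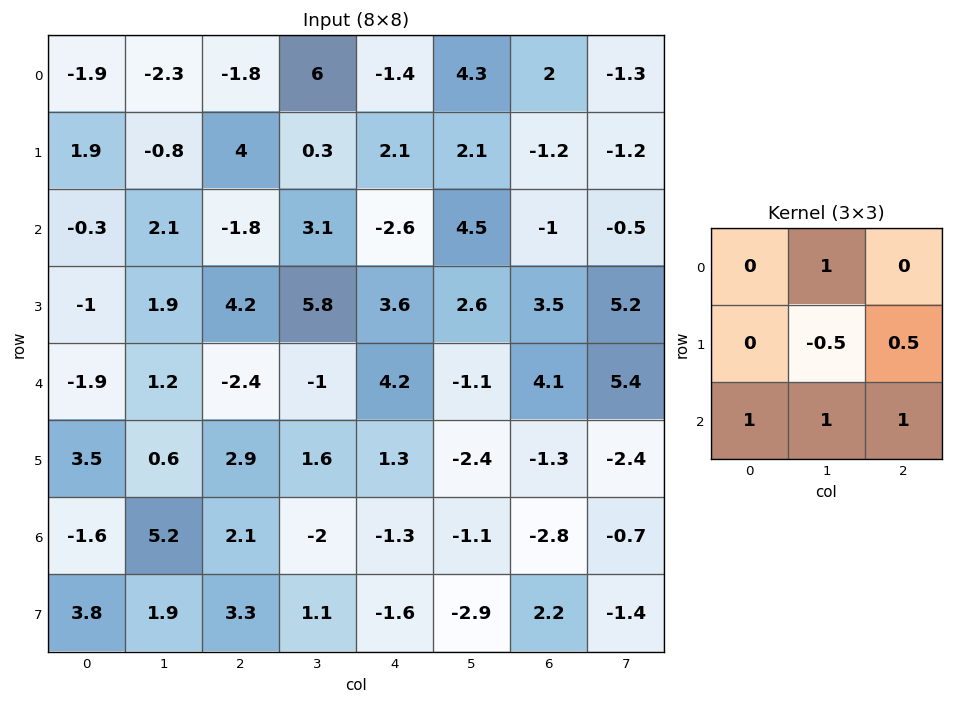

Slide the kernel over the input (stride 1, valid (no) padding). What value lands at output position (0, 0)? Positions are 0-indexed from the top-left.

0.1

The receptive field on the input at this output position is [-1.9 -2.3 -1.8 / 1.9 -0.8 4 / -0.3 2.1 -1.8]. Elementwise product with the kernel and sum: -2.3·1 + -0.8·-0.5 + 4·0.5 + -0.3·1 + 2.1·1 + -1.8·1.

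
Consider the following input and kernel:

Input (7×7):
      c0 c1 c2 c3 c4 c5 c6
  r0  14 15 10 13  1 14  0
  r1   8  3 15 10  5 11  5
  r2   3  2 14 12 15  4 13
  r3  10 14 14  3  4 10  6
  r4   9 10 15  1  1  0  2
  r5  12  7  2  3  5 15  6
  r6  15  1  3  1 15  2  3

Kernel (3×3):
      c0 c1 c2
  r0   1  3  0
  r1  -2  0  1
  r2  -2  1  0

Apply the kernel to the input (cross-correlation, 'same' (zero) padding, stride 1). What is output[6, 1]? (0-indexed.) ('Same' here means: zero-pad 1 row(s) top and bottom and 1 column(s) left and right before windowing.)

The receptive field on the zero-padded input at this output position is [12 7 2 / 15 1 3 / 0 0 0]. Elementwise product with the kernel and sum: 12·1 + 7·3 + 15·-2 + 3·1 + 0·-2 + 0·1.

6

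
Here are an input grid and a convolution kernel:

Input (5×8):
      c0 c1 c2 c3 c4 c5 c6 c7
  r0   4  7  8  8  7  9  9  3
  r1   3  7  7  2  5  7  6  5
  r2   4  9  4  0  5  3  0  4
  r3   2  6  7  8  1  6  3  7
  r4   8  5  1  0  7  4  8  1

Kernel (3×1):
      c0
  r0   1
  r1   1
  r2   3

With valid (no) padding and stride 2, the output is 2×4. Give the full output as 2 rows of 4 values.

19 27 27 15
30 14 27 27

Output[0,0]: The receptive field on the input at this output position is [4 / 3 / 4]. Elementwise product with the kernel and sum: 4·1 + 3·1 + 4·3.
Output[0,1]: The receptive field on the input at this output position is [8 / 7 / 4]. Elementwise product with the kernel and sum: 8·1 + 7·1 + 4·3.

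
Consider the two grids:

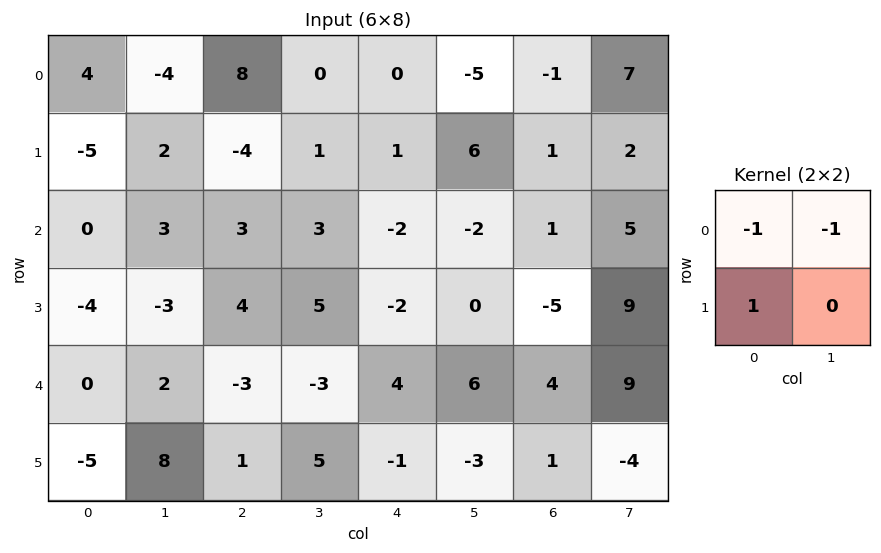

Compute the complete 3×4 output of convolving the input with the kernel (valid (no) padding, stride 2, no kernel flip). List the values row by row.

Output[0,0]: The receptive field on the input at this output position is [4 -4 / -5 2]. Elementwise product with the kernel and sum: 4·-1 + -4·-1 + -5·1.

-5 -12 6 -5
-7 -2 2 -11
-7 7 -11 -12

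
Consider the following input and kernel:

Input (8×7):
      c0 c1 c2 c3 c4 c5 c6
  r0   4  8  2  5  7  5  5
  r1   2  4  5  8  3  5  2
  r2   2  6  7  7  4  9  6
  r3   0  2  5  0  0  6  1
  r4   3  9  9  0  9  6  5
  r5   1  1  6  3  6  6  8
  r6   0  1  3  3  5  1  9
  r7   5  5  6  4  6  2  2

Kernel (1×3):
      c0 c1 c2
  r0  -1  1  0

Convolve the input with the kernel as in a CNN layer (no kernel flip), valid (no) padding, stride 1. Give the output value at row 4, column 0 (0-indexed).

The receptive field on the input at this output position is [3 9 9]. Elementwise product with the kernel and sum: 3·-1 + 9·1.

6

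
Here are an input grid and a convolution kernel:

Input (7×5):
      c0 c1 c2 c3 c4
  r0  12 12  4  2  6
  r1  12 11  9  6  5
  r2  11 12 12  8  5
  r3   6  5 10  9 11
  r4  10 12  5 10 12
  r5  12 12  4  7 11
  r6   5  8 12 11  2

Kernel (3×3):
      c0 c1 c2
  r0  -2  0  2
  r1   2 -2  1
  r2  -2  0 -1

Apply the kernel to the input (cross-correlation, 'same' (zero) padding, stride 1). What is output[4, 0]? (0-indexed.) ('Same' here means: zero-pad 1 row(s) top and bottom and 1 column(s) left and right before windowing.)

The receptive field on the zero-padded input at this output position is [0 6 5 / 0 10 12 / 0 12 12]. Elementwise product with the kernel and sum: 0·-2 + 5·2 + 0·2 + 10·-2 + 12·1 + 0·-2 + 12·-1.

-10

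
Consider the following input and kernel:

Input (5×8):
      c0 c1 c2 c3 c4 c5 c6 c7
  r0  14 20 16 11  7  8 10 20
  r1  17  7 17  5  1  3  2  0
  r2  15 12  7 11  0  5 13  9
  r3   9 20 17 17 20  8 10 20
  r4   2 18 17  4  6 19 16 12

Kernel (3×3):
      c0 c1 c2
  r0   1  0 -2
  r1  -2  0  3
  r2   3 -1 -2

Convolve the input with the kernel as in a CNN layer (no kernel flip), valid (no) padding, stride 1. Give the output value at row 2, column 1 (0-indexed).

The receptive field on the input at this output position is [12 7 11 / 20 17 17 / 18 17 4]. Elementwise product with the kernel and sum: 12·1 + 11·-2 + 20·-2 + 17·3 + 18·3 + 17·-1 + 4·-2.

30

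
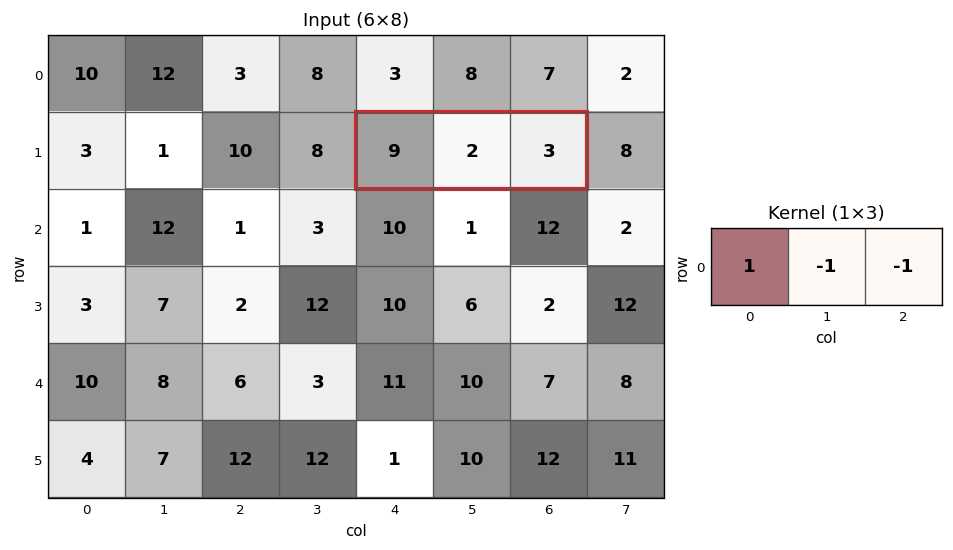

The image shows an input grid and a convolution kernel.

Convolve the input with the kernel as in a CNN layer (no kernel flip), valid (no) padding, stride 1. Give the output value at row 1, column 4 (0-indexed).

4

The receptive field on the input at this output position is [9 2 3]. Elementwise product with the kernel and sum: 9·1 + 2·-1 + 3·-1.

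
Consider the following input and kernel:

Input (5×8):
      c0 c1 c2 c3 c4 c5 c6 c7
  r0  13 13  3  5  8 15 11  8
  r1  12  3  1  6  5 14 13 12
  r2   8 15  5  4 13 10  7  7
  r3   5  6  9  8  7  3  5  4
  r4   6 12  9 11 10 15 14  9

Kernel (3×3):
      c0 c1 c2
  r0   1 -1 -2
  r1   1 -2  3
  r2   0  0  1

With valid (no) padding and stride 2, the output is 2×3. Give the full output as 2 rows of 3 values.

8 -1 -6
12 -1 19

Output[0,0]: The receptive field on the input at this output position is [13 13 3 / 12 3 1 / 8 15 5]. Elementwise product with the kernel and sum: 13·1 + 13·-1 + 3·-2 + 12·1 + 3·-2 + 1·3 + 5·1.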